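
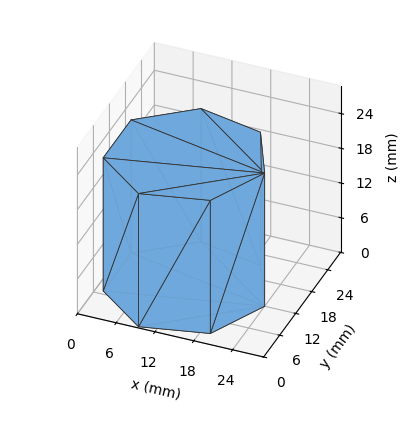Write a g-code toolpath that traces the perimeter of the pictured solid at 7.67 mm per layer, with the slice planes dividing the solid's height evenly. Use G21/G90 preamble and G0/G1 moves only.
Reading the render: the shape is a regular 7-sided prism (a cylinder approximated with 7 flat sides), circumscribed radius ≈ 12 mm, height ≈ 23 mm (dimensions read to the nearest mm from the axis ticks). For the g-code, the solid's height is divided into equal slices at the stated Δz and each level perimeter traced with G1 moves after a G0 lift.

; perimeter-only toolpath
G21 ; units = mm
G90 ; absolute positioning
G28 ; home
; layer 1
G0 Z7.67
G0 X24.00 Y12.00
G1 X19.48 Y21.38
G1 X9.33 Y23.70
G1 X1.19 Y17.21
G1 X1.19 Y6.79
G1 X9.33 Y0.30
G1 X19.48 Y2.62
G1 X24.00 Y12.00
; layer 2
G0 Z15.33
G0 X24.00 Y12.00
G1 X19.48 Y21.38
G1 X9.33 Y23.70
G1 X1.19 Y17.21
G1 X1.19 Y6.79
G1 X9.33 Y0.30
G1 X19.48 Y2.62
G1 X24.00 Y12.00
; layer 3
G0 Z23.00
G0 X24.00 Y12.00
G1 X19.48 Y21.38
G1 X9.33 Y23.70
G1 X1.19 Y17.21
G1 X1.19 Y6.79
G1 X9.33 Y0.30
G1 X19.48 Y2.62
G1 X24.00 Y12.00
M2 ; end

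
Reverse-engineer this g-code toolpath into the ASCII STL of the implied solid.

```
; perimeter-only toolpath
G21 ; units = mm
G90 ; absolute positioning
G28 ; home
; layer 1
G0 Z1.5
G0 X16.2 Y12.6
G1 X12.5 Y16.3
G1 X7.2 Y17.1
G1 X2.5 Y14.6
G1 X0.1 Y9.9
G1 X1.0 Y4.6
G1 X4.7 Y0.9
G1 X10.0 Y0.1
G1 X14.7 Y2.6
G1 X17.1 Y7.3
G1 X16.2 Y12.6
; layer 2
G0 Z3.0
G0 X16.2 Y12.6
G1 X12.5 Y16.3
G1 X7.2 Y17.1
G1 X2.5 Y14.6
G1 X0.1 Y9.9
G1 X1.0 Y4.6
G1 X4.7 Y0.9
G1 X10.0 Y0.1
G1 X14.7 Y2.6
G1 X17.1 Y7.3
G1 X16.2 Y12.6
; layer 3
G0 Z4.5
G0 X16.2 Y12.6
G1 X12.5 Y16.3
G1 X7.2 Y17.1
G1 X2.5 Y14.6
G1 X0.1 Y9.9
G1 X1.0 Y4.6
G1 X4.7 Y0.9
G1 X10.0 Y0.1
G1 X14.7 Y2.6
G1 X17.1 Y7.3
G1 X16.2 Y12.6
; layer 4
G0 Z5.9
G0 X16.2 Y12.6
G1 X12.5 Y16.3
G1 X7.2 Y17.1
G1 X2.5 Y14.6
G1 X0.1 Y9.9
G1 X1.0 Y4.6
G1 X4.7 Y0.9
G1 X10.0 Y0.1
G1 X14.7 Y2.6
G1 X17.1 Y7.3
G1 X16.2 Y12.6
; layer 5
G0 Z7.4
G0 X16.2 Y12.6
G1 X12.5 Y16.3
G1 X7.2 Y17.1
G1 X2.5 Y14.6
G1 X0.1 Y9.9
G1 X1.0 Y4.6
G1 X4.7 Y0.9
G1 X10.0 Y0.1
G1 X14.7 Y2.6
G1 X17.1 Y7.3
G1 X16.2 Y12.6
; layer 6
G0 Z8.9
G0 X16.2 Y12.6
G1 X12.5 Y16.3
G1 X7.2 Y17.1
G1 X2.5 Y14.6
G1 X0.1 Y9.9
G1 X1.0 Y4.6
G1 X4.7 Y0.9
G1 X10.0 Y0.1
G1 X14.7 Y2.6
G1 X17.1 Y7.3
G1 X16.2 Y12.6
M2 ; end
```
solid part
  facet normal 0.0000 0.0000 -1.0000
    outer loop
      vertex 7.2 17.1 0.0
      vertex 12.5 16.3 0.0
      vertex 16.2 12.6 0.0
    endloop
  endfacet
  facet normal 0.0000 0.0000 -1.0000
    outer loop
      vertex 2.5 14.6 0.0
      vertex 7.2 17.1 0.0
      vertex 16.2 12.6 0.0
    endloop
  endfacet
  facet normal 0.0000 0.0000 -1.0000
    outer loop
      vertex 0.1 9.9 0.0
      vertex 2.5 14.6 0.0
      vertex 16.2 12.6 0.0
    endloop
  endfacet
  facet normal 0.0000 0.0000 -1.0000
    outer loop
      vertex 1.0 4.6 0.0
      vertex 0.1 9.9 0.0
      vertex 16.2 12.6 0.0
    endloop
  endfacet
  facet normal 0.0000 0.0000 -1.0000
    outer loop
      vertex 4.7 0.9 0.0
      vertex 1.0 4.6 0.0
      vertex 16.2 12.6 0.0
    endloop
  endfacet
  facet normal 0.0000 0.0000 -1.0000
    outer loop
      vertex 10.0 0.1 0.0
      vertex 4.7 0.9 0.0
      vertex 16.2 12.6 0.0
    endloop
  endfacet
  facet normal 0.0000 0.0000 -1.0000
    outer loop
      vertex 14.7 2.6 0.0
      vertex 10.0 0.1 0.0
      vertex 16.2 12.6 0.0
    endloop
  endfacet
  facet normal 0.0000 0.0000 -1.0000
    outer loop
      vertex 17.1 7.3 0.0
      vertex 14.7 2.6 0.0
      vertex 16.2 12.6 0.0
    endloop
  endfacet
  facet normal 0.0000 0.0000 1.0000
    outer loop
      vertex 16.2 12.6 8.9
      vertex 12.5 16.3 8.9
      vertex 7.2 17.1 8.9
    endloop
  endfacet
  facet normal 0.0000 0.0000 1.0000
    outer loop
      vertex 16.2 12.6 8.9
      vertex 7.2 17.1 8.9
      vertex 2.5 14.6 8.9
    endloop
  endfacet
  facet normal 0.0000 0.0000 1.0000
    outer loop
      vertex 16.2 12.6 8.9
      vertex 2.5 14.6 8.9
      vertex 0.1 9.9 8.9
    endloop
  endfacet
  facet normal 0.0000 0.0000 1.0000
    outer loop
      vertex 16.2 12.6 8.9
      vertex 0.1 9.9 8.9
      vertex 1.0 4.6 8.9
    endloop
  endfacet
  facet normal 0.0000 0.0000 1.0000
    outer loop
      vertex 16.2 12.6 8.9
      vertex 1.0 4.6 8.9
      vertex 4.7 0.9 8.9
    endloop
  endfacet
  facet normal 0.0000 0.0000 1.0000
    outer loop
      vertex 16.2 12.6 8.9
      vertex 4.7 0.9 8.9
      vertex 10.0 0.1 8.9
    endloop
  endfacet
  facet normal 0.0000 0.0000 1.0000
    outer loop
      vertex 16.2 12.6 8.9
      vertex 10.0 0.1 8.9
      vertex 14.7 2.6 8.9
    endloop
  endfacet
  facet normal 0.0000 0.0000 1.0000
    outer loop
      vertex 16.2 12.6 8.9
      vertex 14.7 2.6 8.9
      vertex 17.1 7.3 8.9
    endloop
  endfacet
  facet normal 0.7071 0.7071 0.0000
    outer loop
      vertex 16.2 12.6 0.0
      vertex 12.5 16.3 0.0
      vertex 12.5 16.3 8.9
    endloop
  endfacet
  facet normal 0.7071 0.7071 0.0000
    outer loop
      vertex 16.2 12.6 0.0
      vertex 12.5 16.3 8.9
      vertex 16.2 12.6 8.9
    endloop
  endfacet
  facet normal 0.1493 0.9888 0.0000
    outer loop
      vertex 12.5 16.3 0.0
      vertex 7.2 17.1 0.0
      vertex 7.2 17.1 8.9
    endloop
  endfacet
  facet normal 0.1493 0.9888 0.0000
    outer loop
      vertex 12.5 16.3 0.0
      vertex 7.2 17.1 8.9
      vertex 12.5 16.3 8.9
    endloop
  endfacet
  facet normal -0.4696 0.8829 0.0000
    outer loop
      vertex 7.2 17.1 0.0
      vertex 2.5 14.6 0.0
      vertex 2.5 14.6 8.9
    endloop
  endfacet
  facet normal -0.4696 0.8829 0.0000
    outer loop
      vertex 7.2 17.1 0.0
      vertex 2.5 14.6 8.9
      vertex 7.2 17.1 8.9
    endloop
  endfacet
  facet normal -0.8906 0.4548 0.0000
    outer loop
      vertex 2.5 14.6 0.0
      vertex 0.1 9.9 0.0
      vertex 0.1 9.9 8.9
    endloop
  endfacet
  facet normal -0.8906 0.4548 0.0000
    outer loop
      vertex 2.5 14.6 0.0
      vertex 0.1 9.9 8.9
      vertex 2.5 14.6 8.9
    endloop
  endfacet
  facet normal -0.9859 -0.1674 0.0000
    outer loop
      vertex 0.1 9.9 0.0
      vertex 1.0 4.6 0.0
      vertex 1.0 4.6 8.9
    endloop
  endfacet
  facet normal -0.9859 -0.1674 0.0000
    outer loop
      vertex 0.1 9.9 0.0
      vertex 1.0 4.6 8.9
      vertex 0.1 9.9 8.9
    endloop
  endfacet
  facet normal -0.7071 -0.7071 0.0000
    outer loop
      vertex 1.0 4.6 0.0
      vertex 4.7 0.9 0.0
      vertex 4.7 0.9 8.9
    endloop
  endfacet
  facet normal -0.7071 -0.7071 0.0000
    outer loop
      vertex 1.0 4.6 0.0
      vertex 4.7 0.9 8.9
      vertex 1.0 4.6 8.9
    endloop
  endfacet
  facet normal -0.1493 -0.9888 0.0000
    outer loop
      vertex 4.7 0.9 0.0
      vertex 10.0 0.1 0.0
      vertex 10.0 0.1 8.9
    endloop
  endfacet
  facet normal -0.1493 -0.9888 0.0000
    outer loop
      vertex 4.7 0.9 0.0
      vertex 10.0 0.1 8.9
      vertex 4.7 0.9 8.9
    endloop
  endfacet
  facet normal 0.4696 -0.8829 0.0000
    outer loop
      vertex 10.0 0.1 0.0
      vertex 14.7 2.6 0.0
      vertex 14.7 2.6 8.9
    endloop
  endfacet
  facet normal 0.4696 -0.8829 0.0000
    outer loop
      vertex 10.0 0.1 0.0
      vertex 14.7 2.6 8.9
      vertex 10.0 0.1 8.9
    endloop
  endfacet
  facet normal 0.8906 -0.4548 0.0000
    outer loop
      vertex 14.7 2.6 0.0
      vertex 17.1 7.3 0.0
      vertex 17.1 7.3 8.9
    endloop
  endfacet
  facet normal 0.8906 -0.4548 0.0000
    outer loop
      vertex 14.7 2.6 0.0
      vertex 17.1 7.3 8.9
      vertex 14.7 2.6 8.9
    endloop
  endfacet
  facet normal 0.9859 0.1674 0.0000
    outer loop
      vertex 17.1 7.3 0.0
      vertex 16.2 12.6 0.0
      vertex 16.2 12.6 8.9
    endloop
  endfacet
  facet normal 0.9859 0.1674 0.0000
    outer loop
      vertex 17.1 7.3 0.0
      vertex 16.2 12.6 8.9
      vertex 17.1 7.3 8.9
    endloop
  endfacet
endsolid part

The G0 Z moves step by Δz≈1.5 mm. Every layer's G1 loop is the same polygon, so the solid is a straight extrusion of it from z=0 to z≈8.9. Closing with flat bottom and top caps and triangulating gives 36 facets — a regular 10-sided prism (a cylinder approximated with 10 flat sides), circumscribed radius ≈ 8.6 mm, height ≈ 8.9 mm.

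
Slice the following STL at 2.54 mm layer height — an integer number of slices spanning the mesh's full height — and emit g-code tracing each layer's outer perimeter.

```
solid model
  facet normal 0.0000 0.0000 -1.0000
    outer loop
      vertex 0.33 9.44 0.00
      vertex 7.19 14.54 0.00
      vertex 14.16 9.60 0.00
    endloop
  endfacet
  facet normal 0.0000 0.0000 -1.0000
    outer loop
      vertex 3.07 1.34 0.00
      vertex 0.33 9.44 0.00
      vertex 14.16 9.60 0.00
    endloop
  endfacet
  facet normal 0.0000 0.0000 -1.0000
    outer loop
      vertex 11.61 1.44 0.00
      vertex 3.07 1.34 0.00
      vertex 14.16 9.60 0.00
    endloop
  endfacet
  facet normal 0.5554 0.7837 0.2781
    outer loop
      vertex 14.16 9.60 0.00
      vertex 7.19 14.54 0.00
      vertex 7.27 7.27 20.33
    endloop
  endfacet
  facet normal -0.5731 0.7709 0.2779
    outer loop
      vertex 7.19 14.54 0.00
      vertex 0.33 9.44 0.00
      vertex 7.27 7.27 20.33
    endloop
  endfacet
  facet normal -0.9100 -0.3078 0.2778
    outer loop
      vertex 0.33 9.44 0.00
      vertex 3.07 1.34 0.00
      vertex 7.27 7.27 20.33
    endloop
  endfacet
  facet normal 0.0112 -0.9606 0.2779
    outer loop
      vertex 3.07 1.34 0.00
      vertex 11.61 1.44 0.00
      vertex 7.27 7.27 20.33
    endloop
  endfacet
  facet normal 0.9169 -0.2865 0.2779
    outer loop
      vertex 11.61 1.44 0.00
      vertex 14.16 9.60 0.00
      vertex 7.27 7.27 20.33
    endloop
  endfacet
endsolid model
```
; perimeter-only toolpath
G21 ; units = mm
G90 ; absolute positioning
G28 ; home
; layer 1
G0 Z2.54
G0 X13.30 Y9.31
G1 X7.20 Y13.63
G1 X1.20 Y9.17
G1 X3.59 Y2.08
G1 X11.07 Y2.17
G1 X13.30 Y9.31
; layer 2
G0 Z5.08
G0 X12.44 Y9.02
G1 X7.21 Y12.72
G1 X2.06 Y8.90
G1 X4.12 Y2.82
G1 X10.52 Y2.90
G1 X12.44 Y9.02
; layer 3
G0 Z7.62
G0 X11.58 Y8.73
G1 X7.22 Y11.81
G1 X2.93 Y8.63
G1 X4.64 Y3.56
G1 X9.98 Y3.63
G1 X11.58 Y8.73
; layer 4
G0 Z10.16
G0 X10.71 Y8.43
G1 X7.23 Y10.90
G1 X3.80 Y8.36
G1 X5.17 Y4.30
G1 X9.44 Y4.35
G1 X10.71 Y8.43
; layer 5
G0 Z12.71
G0 X9.85 Y8.14
G1 X7.24 Y10.00
G1 X4.67 Y8.08
G1 X5.69 Y5.05
G1 X8.90 Y5.08
G1 X9.85 Y8.14
; layer 6
G0 Z15.25
G0 X8.99 Y7.85
G1 X7.25 Y9.09
G1 X5.53 Y7.81
G1 X6.22 Y5.79
G1 X8.36 Y5.81
G1 X8.99 Y7.85
; layer 7
G0 Z17.79
G0 X8.13 Y7.56
G1 X7.26 Y8.18
G1 X6.40 Y7.54
G1 X6.75 Y6.53
G1 X7.81 Y6.54
G1 X8.13 Y7.56
M2 ; end

The solid is a regular 5-sided pyramid, base circumscribed radius ≈ 7.27 mm, apex at z ≈ 20.3 mm. Slicing at Δz = 2.54 mm — 8 equal slices spanning the solid's height, so layer i sits at z = i·h/8 — gives 7 non-empty perimeters. Each is a 5-segment closed polygon; G0 lifts to the layer z and rapids to the start vertex, then G1 traces the edges. The cross-section shrinks linearly with z (the slice at the apex is degenerate and omitted).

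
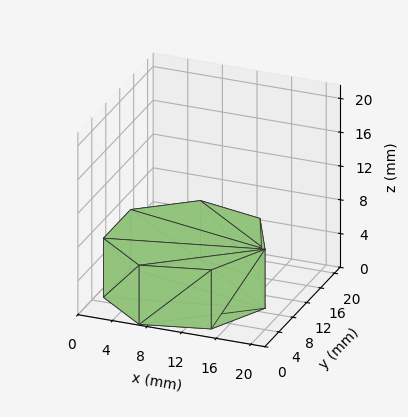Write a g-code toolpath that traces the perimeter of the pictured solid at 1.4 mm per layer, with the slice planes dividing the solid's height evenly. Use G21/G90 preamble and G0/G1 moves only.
Reading the render: the shape is a regular 7-sided prism (a cylinder approximated with 7 flat sides), circumscribed radius ≈ 9 mm, height ≈ 7 mm (dimensions read to the nearest mm from the axis ticks). For the g-code, the solid's height is divided into equal slices at the stated Δz and each level perimeter traced with G1 moves after a G0 lift.

; perimeter-only toolpath
G21 ; units = mm
G90 ; absolute positioning
G28 ; home
; layer 1
G0 Z1.4
G0 X18.0 Y9.0
G1 X14.6 Y16.0
G1 X7.0 Y17.8
G1 X0.9 Y12.9
G1 X0.9 Y5.1
G1 X7.0 Y0.2
G1 X14.6 Y2.0
G1 X18.0 Y9.0
; layer 2
G0 Z2.8
G0 X18.0 Y9.0
G1 X14.6 Y16.0
G1 X7.0 Y17.8
G1 X0.9 Y12.9
G1 X0.9 Y5.1
G1 X7.0 Y0.2
G1 X14.6 Y2.0
G1 X18.0 Y9.0
; layer 3
G0 Z4.2
G0 X18.0 Y9.0
G1 X14.6 Y16.0
G1 X7.0 Y17.8
G1 X0.9 Y12.9
G1 X0.9 Y5.1
G1 X7.0 Y0.2
G1 X14.6 Y2.0
G1 X18.0 Y9.0
; layer 4
G0 Z5.6
G0 X18.0 Y9.0
G1 X14.6 Y16.0
G1 X7.0 Y17.8
G1 X0.9 Y12.9
G1 X0.9 Y5.1
G1 X7.0 Y0.2
G1 X14.6 Y2.0
G1 X18.0 Y9.0
; layer 5
G0 Z7.0
G0 X18.0 Y9.0
G1 X14.6 Y16.0
G1 X7.0 Y17.8
G1 X0.9 Y12.9
G1 X0.9 Y5.1
G1 X7.0 Y0.2
G1 X14.6 Y2.0
G1 X18.0 Y9.0
M2 ; end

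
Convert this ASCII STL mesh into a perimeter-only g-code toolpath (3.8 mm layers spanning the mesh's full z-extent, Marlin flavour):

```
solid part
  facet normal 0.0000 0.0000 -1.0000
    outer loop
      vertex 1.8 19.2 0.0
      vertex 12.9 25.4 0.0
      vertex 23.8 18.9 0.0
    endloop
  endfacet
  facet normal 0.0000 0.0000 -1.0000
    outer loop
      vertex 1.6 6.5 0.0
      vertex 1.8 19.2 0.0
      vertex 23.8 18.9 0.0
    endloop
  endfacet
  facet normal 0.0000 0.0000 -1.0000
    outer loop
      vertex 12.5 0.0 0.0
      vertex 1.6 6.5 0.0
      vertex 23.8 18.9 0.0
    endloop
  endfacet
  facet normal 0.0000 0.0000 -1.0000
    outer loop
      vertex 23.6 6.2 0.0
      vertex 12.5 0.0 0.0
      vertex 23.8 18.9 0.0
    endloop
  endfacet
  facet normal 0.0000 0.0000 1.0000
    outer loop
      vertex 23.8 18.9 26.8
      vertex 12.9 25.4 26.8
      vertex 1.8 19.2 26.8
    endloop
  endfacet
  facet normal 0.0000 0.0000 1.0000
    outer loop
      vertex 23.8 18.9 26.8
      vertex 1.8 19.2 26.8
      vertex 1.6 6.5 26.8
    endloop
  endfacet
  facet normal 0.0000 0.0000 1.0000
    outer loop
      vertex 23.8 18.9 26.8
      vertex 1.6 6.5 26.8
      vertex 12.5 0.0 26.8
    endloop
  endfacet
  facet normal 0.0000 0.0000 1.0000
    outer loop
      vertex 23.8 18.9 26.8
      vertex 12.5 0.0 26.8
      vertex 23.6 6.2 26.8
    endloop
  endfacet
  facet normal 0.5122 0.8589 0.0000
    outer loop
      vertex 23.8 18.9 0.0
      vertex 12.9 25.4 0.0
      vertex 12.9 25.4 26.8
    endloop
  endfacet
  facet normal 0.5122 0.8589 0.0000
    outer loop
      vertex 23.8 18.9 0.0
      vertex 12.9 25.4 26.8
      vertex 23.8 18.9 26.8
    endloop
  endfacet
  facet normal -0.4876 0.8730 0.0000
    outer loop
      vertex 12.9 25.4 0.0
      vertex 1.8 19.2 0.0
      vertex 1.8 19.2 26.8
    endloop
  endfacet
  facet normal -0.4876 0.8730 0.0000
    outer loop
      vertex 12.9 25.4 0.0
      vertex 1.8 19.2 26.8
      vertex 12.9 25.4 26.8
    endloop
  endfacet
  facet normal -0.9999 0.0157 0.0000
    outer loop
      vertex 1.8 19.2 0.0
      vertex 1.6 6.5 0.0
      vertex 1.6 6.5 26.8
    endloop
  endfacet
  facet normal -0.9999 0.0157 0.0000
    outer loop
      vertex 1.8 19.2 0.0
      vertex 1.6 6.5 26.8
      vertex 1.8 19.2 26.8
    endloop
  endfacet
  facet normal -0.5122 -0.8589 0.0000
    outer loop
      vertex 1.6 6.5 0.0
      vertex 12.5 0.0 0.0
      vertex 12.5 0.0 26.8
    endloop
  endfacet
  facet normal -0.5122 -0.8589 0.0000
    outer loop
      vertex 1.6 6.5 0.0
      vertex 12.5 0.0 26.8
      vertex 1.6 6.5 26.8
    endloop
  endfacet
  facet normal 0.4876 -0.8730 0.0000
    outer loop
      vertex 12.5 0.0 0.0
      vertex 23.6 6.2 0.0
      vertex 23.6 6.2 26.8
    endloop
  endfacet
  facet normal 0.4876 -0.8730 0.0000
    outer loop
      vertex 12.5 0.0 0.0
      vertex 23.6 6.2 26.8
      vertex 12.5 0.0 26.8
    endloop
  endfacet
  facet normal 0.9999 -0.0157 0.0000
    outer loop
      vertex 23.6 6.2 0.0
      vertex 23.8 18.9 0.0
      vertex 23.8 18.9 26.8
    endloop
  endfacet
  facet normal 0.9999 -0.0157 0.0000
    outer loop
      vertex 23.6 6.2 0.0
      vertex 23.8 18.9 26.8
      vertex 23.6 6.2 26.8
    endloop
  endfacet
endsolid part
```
; perimeter-only toolpath
G21 ; units = mm
G90 ; absolute positioning
G28 ; home
; layer 1
G0 Z3.8
G0 X23.8 Y18.9
G1 X12.9 Y25.4
G1 X1.8 Y19.2
G1 X1.6 Y6.5
G1 X12.5 Y0.0
G1 X23.6 Y6.2
G1 X23.8 Y18.9
; layer 2
G0 Z7.7
G0 X23.8 Y18.9
G1 X12.9 Y25.4
G1 X1.8 Y19.2
G1 X1.6 Y6.5
G1 X12.5 Y0.0
G1 X23.6 Y6.2
G1 X23.8 Y18.9
; layer 3
G0 Z11.5
G0 X23.8 Y18.9
G1 X12.9 Y25.4
G1 X1.8 Y19.2
G1 X1.6 Y6.5
G1 X12.5 Y0.0
G1 X23.6 Y6.2
G1 X23.8 Y18.9
; layer 4
G0 Z15.3
G0 X23.8 Y18.9
G1 X12.9 Y25.4
G1 X1.8 Y19.2
G1 X1.6 Y6.5
G1 X12.5 Y0.0
G1 X23.6 Y6.2
G1 X23.8 Y18.9
; layer 5
G0 Z19.1
G0 X23.8 Y18.9
G1 X12.9 Y25.4
G1 X1.8 Y19.2
G1 X1.6 Y6.5
G1 X12.5 Y0.0
G1 X23.6 Y6.2
G1 X23.8 Y18.9
; layer 6
G0 Z23.0
G0 X23.8 Y18.9
G1 X12.9 Y25.4
G1 X1.8 Y19.2
G1 X1.6 Y6.5
G1 X12.5 Y0.0
G1 X23.6 Y6.2
G1 X23.8 Y18.9
; layer 7
G0 Z26.8
G0 X23.8 Y18.9
G1 X12.9 Y25.4
G1 X1.8 Y19.2
G1 X1.6 Y6.5
G1 X12.5 Y0.0
G1 X23.6 Y6.2
G1 X23.8 Y18.9
M2 ; end

The solid is a regular 6-sided prism (a cylinder approximated with 6 flat sides), circumscribed radius ≈ 12.7 mm, height ≈ 26.8 mm. Slicing at Δz = 3.8 mm — 7 equal slices spanning the solid's height, so layer i sits at z = i·h/7 — gives 7 non-empty perimeters. Each is a 6-segment closed polygon; G0 lifts to the layer z and rapids to the start vertex, then G1 traces the edges.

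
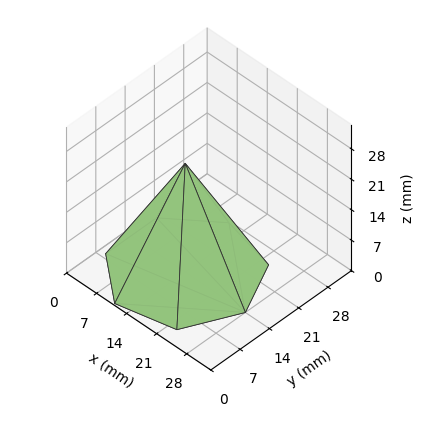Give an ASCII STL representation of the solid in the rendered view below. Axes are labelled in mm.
Reading the render: the shape is a regular 7-sided pyramid, base circumscribed radius ≈ 14 mm, apex at z ≈ 25 mm (dimensions read to the nearest mm from the axis ticks). For the STL, each face is triangulated and given an outward normal.

solid part
  facet normal 0.0000 0.0000 -1.0000
    outer loop
      vertex 10.88 27.65 0.00
      vertex 22.73 24.95 0.00
      vertex 28.00 14.00 0.00
    endloop
  endfacet
  facet normal 0.0000 0.0000 -1.0000
    outer loop
      vertex 1.39 20.07 0.00
      vertex 10.88 27.65 0.00
      vertex 28.00 14.00 0.00
    endloop
  endfacet
  facet normal 0.0000 0.0000 -1.0000
    outer loop
      vertex 1.39 7.93 0.00
      vertex 1.39 20.07 0.00
      vertex 28.00 14.00 0.00
    endloop
  endfacet
  facet normal 0.0000 0.0000 -1.0000
    outer loop
      vertex 10.88 0.35 0.00
      vertex 1.39 7.93 0.00
      vertex 28.00 14.00 0.00
    endloop
  endfacet
  facet normal 0.0000 0.0000 -1.0000
    outer loop
      vertex 22.73 3.05 0.00
      vertex 10.88 0.35 0.00
      vertex 28.00 14.00 0.00
    endloop
  endfacet
  facet normal 0.8045 0.3872 0.4505
    outer loop
      vertex 28.00 14.00 0.00
      vertex 22.73 24.95 0.00
      vertex 14.00 14.00 25.00
    endloop
  endfacet
  facet normal 0.1983 0.8705 0.4505
    outer loop
      vertex 22.73 24.95 0.00
      vertex 10.88 27.65 0.00
      vertex 14.00 14.00 25.00
    endloop
  endfacet
  facet normal -0.5572 0.6976 0.4504
    outer loop
      vertex 10.88 27.65 0.00
      vertex 1.39 20.07 0.00
      vertex 14.00 14.00 25.00
    endloop
  endfacet
  facet normal -0.8929 0.0000 0.4504
    outer loop
      vertex 1.39 20.07 0.00
      vertex 1.39 7.93 0.00
      vertex 14.00 14.00 25.00
    endloop
  endfacet
  facet normal -0.5572 -0.6976 0.4504
    outer loop
      vertex 1.39 7.93 0.00
      vertex 10.88 0.35 0.00
      vertex 14.00 14.00 25.00
    endloop
  endfacet
  facet normal 0.1983 -0.8705 0.4505
    outer loop
      vertex 10.88 0.35 0.00
      vertex 22.73 3.05 0.00
      vertex 14.00 14.00 25.00
    endloop
  endfacet
  facet normal 0.8045 -0.3872 0.4505
    outer loop
      vertex 22.73 3.05 0.00
      vertex 28.00 14.00 0.00
      vertex 14.00 14.00 25.00
    endloop
  endfacet
endsolid part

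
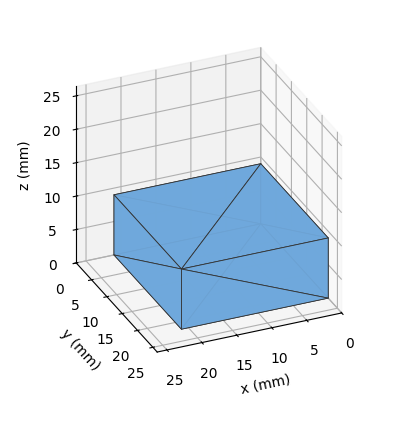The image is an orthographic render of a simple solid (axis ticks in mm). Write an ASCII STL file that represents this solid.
Reading the render: the shape is a rectangular box, roughly 21 × 22 mm footprint and 9 mm tall (dimensions read to the nearest mm from the axis ticks). For the STL, each face is triangulated and given an outward normal.

solid part
  facet normal 0.0000 0.0000 -1.0000
    outer loop
      vertex 21.0 22.0 0.0
      vertex 21.0 0.0 0.0
      vertex 0.0 0.0 0.0
    endloop
  endfacet
  facet normal 0.0000 0.0000 -1.0000
    outer loop
      vertex 0.0 22.0 0.0
      vertex 21.0 22.0 0.0
      vertex 0.0 0.0 0.0
    endloop
  endfacet
  facet normal 0.0000 0.0000 1.0000
    outer loop
      vertex 0.0 0.0 9.0
      vertex 21.0 0.0 9.0
      vertex 21.0 22.0 9.0
    endloop
  endfacet
  facet normal 0.0000 0.0000 1.0000
    outer loop
      vertex 0.0 0.0 9.0
      vertex 21.0 22.0 9.0
      vertex 0.0 22.0 9.0
    endloop
  endfacet
  facet normal 0.0000 -1.0000 0.0000
    outer loop
      vertex 0.0 0.0 0.0
      vertex 21.0 0.0 0.0
      vertex 21.0 0.0 9.0
    endloop
  endfacet
  facet normal 0.0000 -1.0000 0.0000
    outer loop
      vertex 0.0 0.0 0.0
      vertex 21.0 0.0 9.0
      vertex 0.0 0.0 9.0
    endloop
  endfacet
  facet normal 0.0000 1.0000 0.0000
    outer loop
      vertex 21.0 22.0 9.0
      vertex 21.0 22.0 0.0
      vertex 0.0 22.0 0.0
    endloop
  endfacet
  facet normal 0.0000 1.0000 0.0000
    outer loop
      vertex 0.0 22.0 9.0
      vertex 21.0 22.0 9.0
      vertex 0.0 22.0 0.0
    endloop
  endfacet
  facet normal -1.0000 0.0000 0.0000
    outer loop
      vertex 0.0 22.0 9.0
      vertex 0.0 22.0 0.0
      vertex 0.0 0.0 0.0
    endloop
  endfacet
  facet normal -1.0000 0.0000 0.0000
    outer loop
      vertex 0.0 0.0 9.0
      vertex 0.0 22.0 9.0
      vertex 0.0 0.0 0.0
    endloop
  endfacet
  facet normal 1.0000 0.0000 0.0000
    outer loop
      vertex 21.0 0.0 0.0
      vertex 21.0 22.0 0.0
      vertex 21.0 22.0 9.0
    endloop
  endfacet
  facet normal 1.0000 0.0000 0.0000
    outer loop
      vertex 21.0 0.0 0.0
      vertex 21.0 22.0 9.0
      vertex 21.0 0.0 9.0
    endloop
  endfacet
endsolid part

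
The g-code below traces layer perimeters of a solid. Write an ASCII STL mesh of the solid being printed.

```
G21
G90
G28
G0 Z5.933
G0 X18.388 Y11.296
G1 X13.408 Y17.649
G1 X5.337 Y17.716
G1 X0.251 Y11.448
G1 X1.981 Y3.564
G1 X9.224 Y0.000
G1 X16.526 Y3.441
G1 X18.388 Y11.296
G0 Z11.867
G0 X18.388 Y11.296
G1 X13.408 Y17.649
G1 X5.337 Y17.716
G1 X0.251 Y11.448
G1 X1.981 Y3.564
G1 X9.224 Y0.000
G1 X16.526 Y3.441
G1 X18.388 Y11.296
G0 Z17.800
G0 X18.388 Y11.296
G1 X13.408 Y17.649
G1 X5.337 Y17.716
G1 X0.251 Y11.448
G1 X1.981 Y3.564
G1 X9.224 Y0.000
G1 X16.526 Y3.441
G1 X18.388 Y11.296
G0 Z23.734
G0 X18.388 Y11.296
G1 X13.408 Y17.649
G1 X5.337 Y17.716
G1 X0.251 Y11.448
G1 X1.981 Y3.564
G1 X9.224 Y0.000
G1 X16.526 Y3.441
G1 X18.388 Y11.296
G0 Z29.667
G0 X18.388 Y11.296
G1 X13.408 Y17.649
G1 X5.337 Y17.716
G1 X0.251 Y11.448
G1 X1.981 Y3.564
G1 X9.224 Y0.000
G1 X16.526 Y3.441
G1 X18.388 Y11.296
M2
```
solid part
  facet normal 0.0000 0.0000 -1.0000
    outer loop
      vertex 5.337 17.716 0.000
      vertex 13.408 17.649 0.000
      vertex 18.388 11.296 0.000
    endloop
  endfacet
  facet normal 0.0000 0.0000 -1.0000
    outer loop
      vertex 0.251 11.448 0.000
      vertex 5.337 17.716 0.000
      vertex 18.388 11.296 0.000
    endloop
  endfacet
  facet normal 0.0000 0.0000 -1.0000
    outer loop
      vertex 1.981 3.564 0.000
      vertex 0.251 11.448 0.000
      vertex 18.388 11.296 0.000
    endloop
  endfacet
  facet normal 0.0000 0.0000 -1.0000
    outer loop
      vertex 9.224 0.000 0.000
      vertex 1.981 3.564 0.000
      vertex 18.388 11.296 0.000
    endloop
  endfacet
  facet normal 0.0000 0.0000 -1.0000
    outer loop
      vertex 16.526 3.441 0.000
      vertex 9.224 0.000 0.000
      vertex 18.388 11.296 0.000
    endloop
  endfacet
  facet normal 0.0000 0.0000 1.0000
    outer loop
      vertex 18.388 11.296 29.667
      vertex 13.408 17.649 29.667
      vertex 5.337 17.716 29.667
    endloop
  endfacet
  facet normal 0.0000 0.0000 1.0000
    outer loop
      vertex 18.388 11.296 29.667
      vertex 5.337 17.716 29.667
      vertex 0.251 11.448 29.667
    endloop
  endfacet
  facet normal 0.0000 0.0000 1.0000
    outer loop
      vertex 18.388 11.296 29.667
      vertex 0.251 11.448 29.667
      vertex 1.981 3.564 29.667
    endloop
  endfacet
  facet normal 0.0000 0.0000 1.0000
    outer loop
      vertex 18.388 11.296 29.667
      vertex 1.981 3.564 29.667
      vertex 9.224 0.000 29.667
    endloop
  endfacet
  facet normal 0.0000 0.0000 1.0000
    outer loop
      vertex 18.388 11.296 29.667
      vertex 9.224 0.000 29.667
      vertex 16.526 3.441 29.667
    endloop
  endfacet
  facet normal 0.7870 0.6169 0.0000
    outer loop
      vertex 18.388 11.296 0.000
      vertex 13.408 17.649 0.000
      vertex 13.408 17.649 29.667
    endloop
  endfacet
  facet normal 0.7870 0.6169 0.0000
    outer loop
      vertex 18.388 11.296 0.000
      vertex 13.408 17.649 29.667
      vertex 18.388 11.296 29.667
    endloop
  endfacet
  facet normal 0.0083 1.0000 0.0000
    outer loop
      vertex 13.408 17.649 0.000
      vertex 5.337 17.716 0.000
      vertex 5.337 17.716 29.667
    endloop
  endfacet
  facet normal 0.0083 1.0000 0.0000
    outer loop
      vertex 13.408 17.649 0.000
      vertex 5.337 17.716 29.667
      vertex 13.408 17.649 29.667
    endloop
  endfacet
  facet normal -0.7765 0.6301 0.0000
    outer loop
      vertex 5.337 17.716 0.000
      vertex 0.251 11.448 0.000
      vertex 0.251 11.448 29.667
    endloop
  endfacet
  facet normal -0.7765 0.6301 0.0000
    outer loop
      vertex 5.337 17.716 0.000
      vertex 0.251 11.448 29.667
      vertex 5.337 17.716 29.667
    endloop
  endfacet
  facet normal -0.9768 -0.2143 0.0000
    outer loop
      vertex 0.251 11.448 0.000
      vertex 1.981 3.564 0.000
      vertex 1.981 3.564 29.667
    endloop
  endfacet
  facet normal -0.9768 -0.2143 0.0000
    outer loop
      vertex 0.251 11.448 0.000
      vertex 1.981 3.564 29.667
      vertex 0.251 11.448 29.667
    endloop
  endfacet
  facet normal -0.4415 -0.8973 0.0000
    outer loop
      vertex 1.981 3.564 0.000
      vertex 9.224 0.000 0.000
      vertex 9.224 0.000 29.667
    endloop
  endfacet
  facet normal -0.4415 -0.8973 0.0000
    outer loop
      vertex 1.981 3.564 0.000
      vertex 9.224 0.000 29.667
      vertex 1.981 3.564 29.667
    endloop
  endfacet
  facet normal 0.4263 -0.9046 0.0000
    outer loop
      vertex 9.224 0.000 0.000
      vertex 16.526 3.441 0.000
      vertex 16.526 3.441 29.667
    endloop
  endfacet
  facet normal 0.4263 -0.9046 0.0000
    outer loop
      vertex 9.224 0.000 0.000
      vertex 16.526 3.441 29.667
      vertex 9.224 0.000 29.667
    endloop
  endfacet
  facet normal 0.9730 -0.2307 0.0000
    outer loop
      vertex 16.526 3.441 0.000
      vertex 18.388 11.296 0.000
      vertex 18.388 11.296 29.667
    endloop
  endfacet
  facet normal 0.9730 -0.2307 0.0000
    outer loop
      vertex 16.526 3.441 0.000
      vertex 18.388 11.296 29.667
      vertex 16.526 3.441 29.667
    endloop
  endfacet
endsolid part

The G0 Z moves step by Δz≈5.933 mm. Every layer's G1 loop is the same polygon, so the solid is a straight extrusion of it from z=0 to z≈29.7. Closing with flat bottom and top caps and triangulating gives 24 facets — a regular 7-sided prism (a cylinder approximated with 7 flat sides), circumscribed radius ≈ 9.3 mm, height ≈ 29.7 mm.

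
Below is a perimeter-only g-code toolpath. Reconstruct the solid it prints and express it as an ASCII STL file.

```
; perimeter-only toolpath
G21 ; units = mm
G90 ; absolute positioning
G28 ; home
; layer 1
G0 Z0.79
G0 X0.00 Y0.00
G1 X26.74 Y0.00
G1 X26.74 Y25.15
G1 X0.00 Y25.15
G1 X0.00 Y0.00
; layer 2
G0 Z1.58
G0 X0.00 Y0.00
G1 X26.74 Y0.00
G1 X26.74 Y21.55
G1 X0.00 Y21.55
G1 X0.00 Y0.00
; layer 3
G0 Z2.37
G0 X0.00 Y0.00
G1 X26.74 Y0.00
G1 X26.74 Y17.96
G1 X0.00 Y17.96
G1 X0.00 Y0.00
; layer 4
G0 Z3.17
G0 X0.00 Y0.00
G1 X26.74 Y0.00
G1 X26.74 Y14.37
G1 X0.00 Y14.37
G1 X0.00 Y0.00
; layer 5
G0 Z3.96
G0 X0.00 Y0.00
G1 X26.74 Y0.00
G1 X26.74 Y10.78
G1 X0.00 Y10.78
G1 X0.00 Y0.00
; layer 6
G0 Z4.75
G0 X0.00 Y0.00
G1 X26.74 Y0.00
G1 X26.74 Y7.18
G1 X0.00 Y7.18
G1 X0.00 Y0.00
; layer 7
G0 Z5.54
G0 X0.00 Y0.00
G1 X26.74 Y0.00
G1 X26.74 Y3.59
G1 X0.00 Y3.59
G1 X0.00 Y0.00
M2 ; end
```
solid part
  facet normal 0.0000 0.0000 -1.0000
    outer loop
      vertex 26.74 28.74 0.00
      vertex 26.74 0.00 0.00
      vertex 0.00 0.00 0.00
    endloop
  endfacet
  facet normal 0.0000 0.0000 -1.0000
    outer loop
      vertex 0.00 28.74 0.00
      vertex 26.74 28.74 0.00
      vertex 0.00 0.00 0.00
    endloop
  endfacet
  facet normal 0.0000 -1.0000 0.0000
    outer loop
      vertex 0.00 0.00 0.00
      vertex 26.74 0.00 0.00
      vertex 26.74 0.00 6.33
    endloop
  endfacet
  facet normal 0.0000 -1.0000 0.0000
    outer loop
      vertex 0.00 0.00 0.00
      vertex 26.74 0.00 6.33
      vertex 0.00 0.00 6.33
    endloop
  endfacet
  facet normal 0.0000 0.2151 0.9766
    outer loop
      vertex 0.00 0.00 6.33
      vertex 26.74 0.00 6.33
      vertex 26.74 28.74 0.00
    endloop
  endfacet
  facet normal 0.0000 0.2151 0.9766
    outer loop
      vertex 0.00 0.00 6.33
      vertex 26.74 28.74 0.00
      vertex 0.00 28.74 0.00
    endloop
  endfacet
  facet normal -1.0000 0.0000 0.0000
    outer loop
      vertex 0.00 0.00 6.33
      vertex 0.00 28.74 0.00
      vertex 0.00 0.00 0.00
    endloop
  endfacet
  facet normal 1.0000 0.0000 0.0000
    outer loop
      vertex 26.74 0.00 0.00
      vertex 26.74 28.74 0.00
      vertex 26.74 0.00 6.33
    endloop
  endfacet
endsolid part

The G0 Z moves step by Δz≈0.79 mm. The G1 loops shrink linearly with z, so the solid tapers from its base footprint up to z≈6.33. Closing with a flat bottom cap and the tapered top and triangulating gives 8 facets — a wedge (ramp): 26.7 × 28.7 mm base, rising to 6.33 mm along the y=0 edge and sloping linearly to z=0 at y=28.7.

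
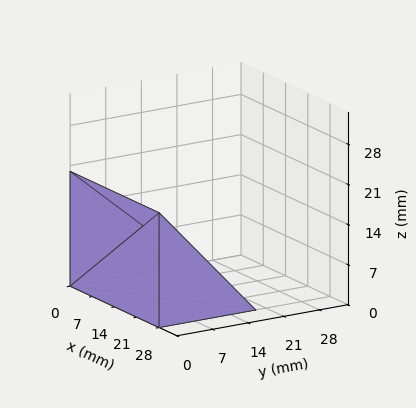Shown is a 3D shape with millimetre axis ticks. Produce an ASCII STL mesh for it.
Reading the render: the shape is a wedge (ramp): 28 × 19 mm base, rising to 20 mm along the y=0 edge and sloping linearly to z=0 at y=19 (dimensions read to the nearest mm from the axis ticks). For the STL, each face is triangulated and given an outward normal.

solid part
  facet normal 0.0000 0.0000 -1.0000
    outer loop
      vertex 28.000 19.000 0.000
      vertex 28.000 0.000 0.000
      vertex 0.000 0.000 0.000
    endloop
  endfacet
  facet normal 0.0000 0.0000 -1.0000
    outer loop
      vertex 0.000 19.000 0.000
      vertex 28.000 19.000 0.000
      vertex 0.000 0.000 0.000
    endloop
  endfacet
  facet normal 0.0000 -1.0000 0.0000
    outer loop
      vertex 0.000 0.000 0.000
      vertex 28.000 0.000 0.000
      vertex 28.000 0.000 20.000
    endloop
  endfacet
  facet normal 0.0000 -1.0000 0.0000
    outer loop
      vertex 0.000 0.000 0.000
      vertex 28.000 0.000 20.000
      vertex 0.000 0.000 20.000
    endloop
  endfacet
  facet normal 0.0000 0.7250 0.6887
    outer loop
      vertex 0.000 0.000 20.000
      vertex 28.000 0.000 20.000
      vertex 28.000 19.000 0.000
    endloop
  endfacet
  facet normal 0.0000 0.7250 0.6887
    outer loop
      vertex 0.000 0.000 20.000
      vertex 28.000 19.000 0.000
      vertex 0.000 19.000 0.000
    endloop
  endfacet
  facet normal -1.0000 0.0000 0.0000
    outer loop
      vertex 0.000 0.000 20.000
      vertex 0.000 19.000 0.000
      vertex 0.000 0.000 0.000
    endloop
  endfacet
  facet normal 1.0000 0.0000 0.0000
    outer loop
      vertex 28.000 0.000 0.000
      vertex 28.000 19.000 0.000
      vertex 28.000 0.000 20.000
    endloop
  endfacet
endsolid part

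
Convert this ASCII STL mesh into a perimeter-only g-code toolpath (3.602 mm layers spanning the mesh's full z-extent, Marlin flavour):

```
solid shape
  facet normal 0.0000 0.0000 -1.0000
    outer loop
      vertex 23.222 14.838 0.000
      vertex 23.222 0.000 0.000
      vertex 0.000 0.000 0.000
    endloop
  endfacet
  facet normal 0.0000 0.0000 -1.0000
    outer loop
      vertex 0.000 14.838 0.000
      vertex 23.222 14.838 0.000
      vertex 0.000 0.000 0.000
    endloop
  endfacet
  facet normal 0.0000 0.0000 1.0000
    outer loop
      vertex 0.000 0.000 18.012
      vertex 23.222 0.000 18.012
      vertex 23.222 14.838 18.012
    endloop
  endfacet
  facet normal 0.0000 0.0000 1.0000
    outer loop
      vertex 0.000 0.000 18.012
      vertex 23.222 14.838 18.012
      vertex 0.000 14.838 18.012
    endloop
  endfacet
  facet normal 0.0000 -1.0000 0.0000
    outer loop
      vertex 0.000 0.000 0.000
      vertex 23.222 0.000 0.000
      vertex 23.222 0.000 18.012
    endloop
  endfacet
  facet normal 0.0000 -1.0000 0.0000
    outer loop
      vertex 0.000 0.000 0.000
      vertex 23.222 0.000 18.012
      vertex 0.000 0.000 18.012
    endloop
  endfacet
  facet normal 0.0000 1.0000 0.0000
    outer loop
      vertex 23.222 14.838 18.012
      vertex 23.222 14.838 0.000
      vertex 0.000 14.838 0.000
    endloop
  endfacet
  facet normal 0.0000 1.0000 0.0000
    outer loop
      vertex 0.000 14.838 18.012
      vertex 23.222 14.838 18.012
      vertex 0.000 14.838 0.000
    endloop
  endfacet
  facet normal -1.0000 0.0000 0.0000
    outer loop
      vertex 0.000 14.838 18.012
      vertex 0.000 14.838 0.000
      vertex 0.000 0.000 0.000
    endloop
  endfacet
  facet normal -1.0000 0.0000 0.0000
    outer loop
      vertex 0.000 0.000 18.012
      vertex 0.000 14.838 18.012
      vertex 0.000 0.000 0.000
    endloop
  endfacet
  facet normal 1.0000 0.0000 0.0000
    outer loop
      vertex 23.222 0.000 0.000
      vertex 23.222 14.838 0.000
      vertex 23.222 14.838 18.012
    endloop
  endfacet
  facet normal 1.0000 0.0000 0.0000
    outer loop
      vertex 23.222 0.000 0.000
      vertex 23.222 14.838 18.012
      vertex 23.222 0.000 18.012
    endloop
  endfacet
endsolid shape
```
; perimeter-only toolpath
G21 ; units = mm
G90 ; absolute positioning
G28 ; home
; layer 1
G0 Z3.602
G0 X0.000 Y0.000
G1 X23.222 Y0.000
G1 X23.222 Y14.838
G1 X0.000 Y14.838
G1 X0.000 Y0.000
; layer 2
G0 Z7.205
G0 X0.000 Y0.000
G1 X23.222 Y0.000
G1 X23.222 Y14.838
G1 X0.000 Y14.838
G1 X0.000 Y0.000
; layer 3
G0 Z10.807
G0 X0.000 Y0.000
G1 X23.222 Y0.000
G1 X23.222 Y14.838
G1 X0.000 Y14.838
G1 X0.000 Y0.000
; layer 4
G0 Z14.410
G0 X0.000 Y0.000
G1 X23.222 Y0.000
G1 X23.222 Y14.838
G1 X0.000 Y14.838
G1 X0.000 Y0.000
; layer 5
G0 Z18.012
G0 X0.000 Y0.000
G1 X23.222 Y0.000
G1 X23.222 Y14.838
G1 X0.000 Y14.838
G1 X0.000 Y0.000
M2 ; end

The solid is a rectangular box, roughly 23.2 × 14.8 mm footprint and 18 mm tall. Slicing at Δz = 3.602 mm — 5 equal slices spanning the solid's height, so layer i sits at z = i·h/5 — gives 5 non-empty perimeters. Each is a 4-segment closed polygon; G0 lifts to the layer z and rapids to the start vertex, then G1 traces the edges.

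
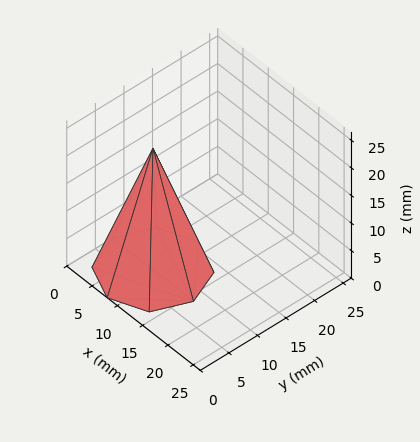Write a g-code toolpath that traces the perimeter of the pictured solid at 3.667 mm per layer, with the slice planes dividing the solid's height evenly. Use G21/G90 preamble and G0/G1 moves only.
Reading the render: the shape is a regular 8-sided pyramid, base circumscribed radius ≈ 8 mm, apex at z ≈ 22 mm (dimensions read to the nearest mm from the axis ticks). For the g-code, the solid's height is divided into equal slices at the stated Δz and each level perimeter traced with G1 moves after a G0 lift.

; perimeter-only toolpath
G21 ; units = mm
G90 ; absolute positioning
G28 ; home
; layer 1
G0 Z3.667
G0 X14.667 Y8.000
G1 X12.714 Y12.714
G1 X8.000 Y14.667
G1 X3.286 Y12.714
G1 X1.333 Y8.000
G1 X3.286 Y3.286
G1 X8.000 Y1.333
G1 X12.714 Y3.286
G1 X14.667 Y8.000
; layer 2
G0 Z7.333
G0 X13.333 Y8.000
G1 X11.771 Y11.771
G1 X8.000 Y13.333
G1 X4.229 Y11.771
G1 X2.667 Y8.000
G1 X4.229 Y4.229
G1 X8.000 Y2.667
G1 X11.771 Y4.229
G1 X13.333 Y8.000
; layer 3
G0 Z11.000
G0 X12.000 Y8.000
G1 X10.829 Y10.829
G1 X8.000 Y12.000
G1 X5.171 Y10.829
G1 X4.000 Y8.000
G1 X5.171 Y5.171
G1 X8.000 Y4.000
G1 X10.829 Y5.171
G1 X12.000 Y8.000
; layer 4
G0 Z14.667
G0 X10.667 Y8.000
G1 X9.886 Y9.886
G1 X8.000 Y10.667
G1 X6.114 Y9.886
G1 X5.333 Y8.000
G1 X6.114 Y6.114
G1 X8.000 Y5.333
G1 X9.886 Y6.114
G1 X10.667 Y8.000
; layer 5
G0 Z18.333
G0 X9.333 Y8.000
G1 X8.943 Y8.943
G1 X8.000 Y9.333
G1 X7.057 Y8.943
G1 X6.667 Y8.000
G1 X7.057 Y7.057
G1 X8.000 Y6.667
G1 X8.943 Y7.057
G1 X9.333 Y8.000
M2 ; end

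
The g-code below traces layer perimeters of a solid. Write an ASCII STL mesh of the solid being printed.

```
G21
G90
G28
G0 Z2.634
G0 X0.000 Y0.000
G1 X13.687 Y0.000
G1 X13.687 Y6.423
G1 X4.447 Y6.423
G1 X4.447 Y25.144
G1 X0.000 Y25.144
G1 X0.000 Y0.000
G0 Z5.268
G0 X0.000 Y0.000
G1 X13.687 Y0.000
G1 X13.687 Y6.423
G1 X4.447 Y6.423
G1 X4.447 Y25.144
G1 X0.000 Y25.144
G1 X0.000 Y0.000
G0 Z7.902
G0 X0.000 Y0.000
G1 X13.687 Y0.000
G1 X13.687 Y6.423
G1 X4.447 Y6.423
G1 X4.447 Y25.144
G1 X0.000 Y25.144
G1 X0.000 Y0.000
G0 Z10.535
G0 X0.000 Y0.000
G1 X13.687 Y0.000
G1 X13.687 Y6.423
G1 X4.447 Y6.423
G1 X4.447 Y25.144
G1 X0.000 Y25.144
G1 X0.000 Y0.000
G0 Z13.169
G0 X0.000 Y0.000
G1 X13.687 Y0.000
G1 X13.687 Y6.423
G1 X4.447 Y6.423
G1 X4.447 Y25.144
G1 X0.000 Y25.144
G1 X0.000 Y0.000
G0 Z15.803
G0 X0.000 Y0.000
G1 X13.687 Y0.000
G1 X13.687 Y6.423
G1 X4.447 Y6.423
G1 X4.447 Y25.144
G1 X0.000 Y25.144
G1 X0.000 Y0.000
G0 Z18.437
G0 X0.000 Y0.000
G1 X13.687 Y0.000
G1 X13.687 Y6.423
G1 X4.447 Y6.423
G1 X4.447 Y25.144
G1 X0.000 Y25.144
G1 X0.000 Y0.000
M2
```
solid part
  facet normal 0.0000 0.0000 -1.0000
    outer loop
      vertex 13.687 6.423 0.000
      vertex 13.687 0.000 0.000
      vertex 0.000 0.000 0.000
    endloop
  endfacet
  facet normal 0.0000 0.0000 -1.0000
    outer loop
      vertex 4.447 6.423 0.000
      vertex 13.687 6.423 0.000
      vertex 0.000 0.000 0.000
    endloop
  endfacet
  facet normal 0.0000 0.0000 -1.0000
    outer loop
      vertex 4.447 25.144 0.000
      vertex 4.447 6.423 0.000
      vertex 0.000 0.000 0.000
    endloop
  endfacet
  facet normal 0.0000 0.0000 -1.0000
    outer loop
      vertex 0.000 25.144 0.000
      vertex 4.447 25.144 0.000
      vertex 0.000 0.000 0.000
    endloop
  endfacet
  facet normal 0.0000 0.0000 1.0000
    outer loop
      vertex 0.000 0.000 18.437
      vertex 13.687 0.000 18.437
      vertex 13.687 6.423 18.437
    endloop
  endfacet
  facet normal 0.0000 0.0000 1.0000
    outer loop
      vertex 0.000 0.000 18.437
      vertex 13.687 6.423 18.437
      vertex 4.447 6.423 18.437
    endloop
  endfacet
  facet normal 0.0000 0.0000 1.0000
    outer loop
      vertex 0.000 0.000 18.437
      vertex 4.447 6.423 18.437
      vertex 4.447 25.144 18.437
    endloop
  endfacet
  facet normal 0.0000 0.0000 1.0000
    outer loop
      vertex 0.000 0.000 18.437
      vertex 4.447 25.144 18.437
      vertex 0.000 25.144 18.437
    endloop
  endfacet
  facet normal 0.0000 -1.0000 0.0000
    outer loop
      vertex 0.000 0.000 0.000
      vertex 13.687 0.000 0.000
      vertex 13.687 0.000 18.437
    endloop
  endfacet
  facet normal 0.0000 -1.0000 0.0000
    outer loop
      vertex 0.000 0.000 0.000
      vertex 13.687 0.000 18.437
      vertex 0.000 0.000 18.437
    endloop
  endfacet
  facet normal 1.0000 0.0000 0.0000
    outer loop
      vertex 13.687 0.000 0.000
      vertex 13.687 6.423 0.000
      vertex 13.687 6.423 18.437
    endloop
  endfacet
  facet normal 1.0000 0.0000 0.0000
    outer loop
      vertex 13.687 0.000 0.000
      vertex 13.687 6.423 18.437
      vertex 13.687 0.000 18.437
    endloop
  endfacet
  facet normal 0.0000 1.0000 0.0000
    outer loop
      vertex 13.687 6.423 0.000
      vertex 4.447 6.423 0.000
      vertex 4.447 6.423 18.437
    endloop
  endfacet
  facet normal 0.0000 1.0000 0.0000
    outer loop
      vertex 13.687 6.423 0.000
      vertex 4.447 6.423 18.437
      vertex 13.687 6.423 18.437
    endloop
  endfacet
  facet normal 1.0000 0.0000 0.0000
    outer loop
      vertex 4.447 6.423 0.000
      vertex 4.447 25.144 0.000
      vertex 4.447 25.144 18.437
    endloop
  endfacet
  facet normal 1.0000 0.0000 0.0000
    outer loop
      vertex 4.447 6.423 0.000
      vertex 4.447 25.144 18.437
      vertex 4.447 6.423 18.437
    endloop
  endfacet
  facet normal 0.0000 1.0000 0.0000
    outer loop
      vertex 4.447 25.144 0.000
      vertex 0.000 25.144 0.000
      vertex 0.000 25.144 18.437
    endloop
  endfacet
  facet normal 0.0000 1.0000 0.0000
    outer loop
      vertex 4.447 25.144 0.000
      vertex 0.000 25.144 18.437
      vertex 4.447 25.144 18.437
    endloop
  endfacet
  facet normal -1.0000 0.0000 0.0000
    outer loop
      vertex 0.000 25.144 0.000
      vertex 0.000 0.000 0.000
      vertex 0.000 0.000 18.437
    endloop
  endfacet
  facet normal -1.0000 0.0000 0.0000
    outer loop
      vertex 0.000 25.144 0.000
      vertex 0.000 0.000 18.437
      vertex 0.000 25.144 18.437
    endloop
  endfacet
endsolid part

The G0 Z moves step by Δz≈2.634 mm. Every layer's G1 loop is the same polygon, so the solid is a straight extrusion of it from z=0 to z≈18.4. Closing with flat bottom and top caps and triangulating gives 20 facets — an L-shaped prism: outer 13.7 × 25.1 mm, arm thicknesses ≈ 6.42 mm (horizontal) and 4.45 mm (vertical), extruded 18.4 mm in z.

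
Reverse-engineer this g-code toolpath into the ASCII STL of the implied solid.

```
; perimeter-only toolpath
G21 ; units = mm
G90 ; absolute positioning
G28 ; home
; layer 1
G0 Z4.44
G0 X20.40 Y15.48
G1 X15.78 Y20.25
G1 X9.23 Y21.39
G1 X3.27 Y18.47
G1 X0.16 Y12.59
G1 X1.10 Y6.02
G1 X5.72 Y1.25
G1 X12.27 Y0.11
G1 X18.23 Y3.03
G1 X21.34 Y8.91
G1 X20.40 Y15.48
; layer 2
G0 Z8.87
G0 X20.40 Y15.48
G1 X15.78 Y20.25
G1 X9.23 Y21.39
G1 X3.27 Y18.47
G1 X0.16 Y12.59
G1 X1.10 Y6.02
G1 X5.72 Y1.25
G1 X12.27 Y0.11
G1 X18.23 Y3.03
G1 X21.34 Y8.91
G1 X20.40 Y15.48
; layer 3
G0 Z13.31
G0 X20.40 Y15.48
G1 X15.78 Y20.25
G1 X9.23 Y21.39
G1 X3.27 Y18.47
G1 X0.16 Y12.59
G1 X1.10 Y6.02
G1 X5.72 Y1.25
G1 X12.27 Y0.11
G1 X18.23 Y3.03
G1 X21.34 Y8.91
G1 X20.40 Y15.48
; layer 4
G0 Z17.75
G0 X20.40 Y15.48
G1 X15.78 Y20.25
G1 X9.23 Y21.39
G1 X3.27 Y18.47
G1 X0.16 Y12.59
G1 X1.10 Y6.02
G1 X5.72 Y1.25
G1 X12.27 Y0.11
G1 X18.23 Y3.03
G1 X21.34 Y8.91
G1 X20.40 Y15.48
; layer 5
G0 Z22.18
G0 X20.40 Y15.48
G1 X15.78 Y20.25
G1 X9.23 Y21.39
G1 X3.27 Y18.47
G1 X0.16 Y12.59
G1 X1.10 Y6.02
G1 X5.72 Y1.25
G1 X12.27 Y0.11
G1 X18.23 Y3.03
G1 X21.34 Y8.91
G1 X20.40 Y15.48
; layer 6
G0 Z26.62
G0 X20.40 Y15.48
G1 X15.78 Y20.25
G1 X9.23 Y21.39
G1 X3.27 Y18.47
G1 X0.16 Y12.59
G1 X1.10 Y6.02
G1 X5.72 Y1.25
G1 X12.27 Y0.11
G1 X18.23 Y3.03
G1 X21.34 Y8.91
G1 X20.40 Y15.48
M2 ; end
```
solid part
  facet normal 0.0000 0.0000 -1.0000
    outer loop
      vertex 9.23 21.39 0.00
      vertex 15.78 20.25 0.00
      vertex 20.40 15.48 0.00
    endloop
  endfacet
  facet normal 0.0000 0.0000 -1.0000
    outer loop
      vertex 3.27 18.47 0.00
      vertex 9.23 21.39 0.00
      vertex 20.40 15.48 0.00
    endloop
  endfacet
  facet normal 0.0000 0.0000 -1.0000
    outer loop
      vertex 0.16 12.59 0.00
      vertex 3.27 18.47 0.00
      vertex 20.40 15.48 0.00
    endloop
  endfacet
  facet normal 0.0000 0.0000 -1.0000
    outer loop
      vertex 1.10 6.02 0.00
      vertex 0.16 12.59 0.00
      vertex 20.40 15.48 0.00
    endloop
  endfacet
  facet normal 0.0000 0.0000 -1.0000
    outer loop
      vertex 5.72 1.25 0.00
      vertex 1.10 6.02 0.00
      vertex 20.40 15.48 0.00
    endloop
  endfacet
  facet normal 0.0000 0.0000 -1.0000
    outer loop
      vertex 12.27 0.11 0.00
      vertex 5.72 1.25 0.00
      vertex 20.40 15.48 0.00
    endloop
  endfacet
  facet normal 0.0000 0.0000 -1.0000
    outer loop
      vertex 18.23 3.03 0.00
      vertex 12.27 0.11 0.00
      vertex 20.40 15.48 0.00
    endloop
  endfacet
  facet normal 0.0000 0.0000 -1.0000
    outer loop
      vertex 21.34 8.91 0.00
      vertex 18.23 3.03 0.00
      vertex 20.40 15.48 0.00
    endloop
  endfacet
  facet normal 0.0000 0.0000 1.0000
    outer loop
      vertex 20.40 15.48 26.62
      vertex 15.78 20.25 26.62
      vertex 9.23 21.39 26.62
    endloop
  endfacet
  facet normal 0.0000 0.0000 1.0000
    outer loop
      vertex 20.40 15.48 26.62
      vertex 9.23 21.39 26.62
      vertex 3.27 18.47 26.62
    endloop
  endfacet
  facet normal 0.0000 0.0000 1.0000
    outer loop
      vertex 20.40 15.48 26.62
      vertex 3.27 18.47 26.62
      vertex 0.16 12.59 26.62
    endloop
  endfacet
  facet normal 0.0000 0.0000 1.0000
    outer loop
      vertex 20.40 15.48 26.62
      vertex 0.16 12.59 26.62
      vertex 1.10 6.02 26.62
    endloop
  endfacet
  facet normal 0.0000 0.0000 1.0000
    outer loop
      vertex 20.40 15.48 26.62
      vertex 1.10 6.02 26.62
      vertex 5.72 1.25 26.62
    endloop
  endfacet
  facet normal 0.0000 0.0000 1.0000
    outer loop
      vertex 20.40 15.48 26.62
      vertex 5.72 1.25 26.62
      vertex 12.27 0.11 26.62
    endloop
  endfacet
  facet normal 0.0000 0.0000 1.0000
    outer loop
      vertex 20.40 15.48 26.62
      vertex 12.27 0.11 26.62
      vertex 18.23 3.03 26.62
    endloop
  endfacet
  facet normal 0.0000 0.0000 1.0000
    outer loop
      vertex 20.40 15.48 26.62
      vertex 18.23 3.03 26.62
      vertex 21.34 8.91 26.62
    endloop
  endfacet
  facet normal 0.7183 0.6957 0.0000
    outer loop
      vertex 20.40 15.48 0.00
      vertex 15.78 20.25 0.00
      vertex 15.78 20.25 26.62
    endloop
  endfacet
  facet normal 0.7183 0.6957 0.0000
    outer loop
      vertex 20.40 15.48 0.00
      vertex 15.78 20.25 26.62
      vertex 20.40 15.48 26.62
    endloop
  endfacet
  facet normal 0.1715 0.9852 0.0000
    outer loop
      vertex 15.78 20.25 0.00
      vertex 9.23 21.39 0.00
      vertex 9.23 21.39 26.62
    endloop
  endfacet
  facet normal 0.1715 0.9852 0.0000
    outer loop
      vertex 15.78 20.25 0.00
      vertex 9.23 21.39 26.62
      vertex 15.78 20.25 26.62
    endloop
  endfacet
  facet normal -0.4400 0.8980 0.0000
    outer loop
      vertex 9.23 21.39 0.00
      vertex 3.27 18.47 0.00
      vertex 3.27 18.47 26.62
    endloop
  endfacet
  facet normal -0.4400 0.8980 0.0000
    outer loop
      vertex 9.23 21.39 0.00
      vertex 3.27 18.47 26.62
      vertex 9.23 21.39 26.62
    endloop
  endfacet
  facet normal -0.8840 0.4675 0.0000
    outer loop
      vertex 3.27 18.47 0.00
      vertex 0.16 12.59 0.00
      vertex 0.16 12.59 26.62
    endloop
  endfacet
  facet normal -0.8840 0.4675 0.0000
    outer loop
      vertex 3.27 18.47 0.00
      vertex 0.16 12.59 26.62
      vertex 3.27 18.47 26.62
    endloop
  endfacet
  facet normal -0.9899 -0.1416 0.0000
    outer loop
      vertex 0.16 12.59 0.00
      vertex 1.10 6.02 0.00
      vertex 1.10 6.02 26.62
    endloop
  endfacet
  facet normal -0.9899 -0.1416 0.0000
    outer loop
      vertex 0.16 12.59 0.00
      vertex 1.10 6.02 26.62
      vertex 0.16 12.59 26.62
    endloop
  endfacet
  facet normal -0.7183 -0.6957 0.0000
    outer loop
      vertex 1.10 6.02 0.00
      vertex 5.72 1.25 0.00
      vertex 5.72 1.25 26.62
    endloop
  endfacet
  facet normal -0.7183 -0.6957 0.0000
    outer loop
      vertex 1.10 6.02 0.00
      vertex 5.72 1.25 26.62
      vertex 1.10 6.02 26.62
    endloop
  endfacet
  facet normal -0.1715 -0.9852 0.0000
    outer loop
      vertex 5.72 1.25 0.00
      vertex 12.27 0.11 0.00
      vertex 12.27 0.11 26.62
    endloop
  endfacet
  facet normal -0.1715 -0.9852 0.0000
    outer loop
      vertex 5.72 1.25 0.00
      vertex 12.27 0.11 26.62
      vertex 5.72 1.25 26.62
    endloop
  endfacet
  facet normal 0.4400 -0.8980 0.0000
    outer loop
      vertex 12.27 0.11 0.00
      vertex 18.23 3.03 0.00
      vertex 18.23 3.03 26.62
    endloop
  endfacet
  facet normal 0.4400 -0.8980 0.0000
    outer loop
      vertex 12.27 0.11 0.00
      vertex 18.23 3.03 26.62
      vertex 12.27 0.11 26.62
    endloop
  endfacet
  facet normal 0.8840 -0.4675 0.0000
    outer loop
      vertex 18.23 3.03 0.00
      vertex 21.34 8.91 0.00
      vertex 21.34 8.91 26.62
    endloop
  endfacet
  facet normal 0.8840 -0.4675 0.0000
    outer loop
      vertex 18.23 3.03 0.00
      vertex 21.34 8.91 26.62
      vertex 18.23 3.03 26.62
    endloop
  endfacet
  facet normal 0.9899 0.1416 0.0000
    outer loop
      vertex 21.34 8.91 0.00
      vertex 20.40 15.48 0.00
      vertex 20.40 15.48 26.62
    endloop
  endfacet
  facet normal 0.9899 0.1416 0.0000
    outer loop
      vertex 21.34 8.91 0.00
      vertex 20.40 15.48 26.62
      vertex 21.34 8.91 26.62
    endloop
  endfacet
endsolid part

The G0 Z moves step by Δz≈4.44 mm. Every layer's G1 loop is the same polygon, so the solid is a straight extrusion of it from z=0 to z≈26.6. Closing with flat bottom and top caps and triangulating gives 36 facets — a regular 10-sided prism (a cylinder approximated with 10 flat sides), circumscribed radius ≈ 10.8 mm, height ≈ 26.6 mm.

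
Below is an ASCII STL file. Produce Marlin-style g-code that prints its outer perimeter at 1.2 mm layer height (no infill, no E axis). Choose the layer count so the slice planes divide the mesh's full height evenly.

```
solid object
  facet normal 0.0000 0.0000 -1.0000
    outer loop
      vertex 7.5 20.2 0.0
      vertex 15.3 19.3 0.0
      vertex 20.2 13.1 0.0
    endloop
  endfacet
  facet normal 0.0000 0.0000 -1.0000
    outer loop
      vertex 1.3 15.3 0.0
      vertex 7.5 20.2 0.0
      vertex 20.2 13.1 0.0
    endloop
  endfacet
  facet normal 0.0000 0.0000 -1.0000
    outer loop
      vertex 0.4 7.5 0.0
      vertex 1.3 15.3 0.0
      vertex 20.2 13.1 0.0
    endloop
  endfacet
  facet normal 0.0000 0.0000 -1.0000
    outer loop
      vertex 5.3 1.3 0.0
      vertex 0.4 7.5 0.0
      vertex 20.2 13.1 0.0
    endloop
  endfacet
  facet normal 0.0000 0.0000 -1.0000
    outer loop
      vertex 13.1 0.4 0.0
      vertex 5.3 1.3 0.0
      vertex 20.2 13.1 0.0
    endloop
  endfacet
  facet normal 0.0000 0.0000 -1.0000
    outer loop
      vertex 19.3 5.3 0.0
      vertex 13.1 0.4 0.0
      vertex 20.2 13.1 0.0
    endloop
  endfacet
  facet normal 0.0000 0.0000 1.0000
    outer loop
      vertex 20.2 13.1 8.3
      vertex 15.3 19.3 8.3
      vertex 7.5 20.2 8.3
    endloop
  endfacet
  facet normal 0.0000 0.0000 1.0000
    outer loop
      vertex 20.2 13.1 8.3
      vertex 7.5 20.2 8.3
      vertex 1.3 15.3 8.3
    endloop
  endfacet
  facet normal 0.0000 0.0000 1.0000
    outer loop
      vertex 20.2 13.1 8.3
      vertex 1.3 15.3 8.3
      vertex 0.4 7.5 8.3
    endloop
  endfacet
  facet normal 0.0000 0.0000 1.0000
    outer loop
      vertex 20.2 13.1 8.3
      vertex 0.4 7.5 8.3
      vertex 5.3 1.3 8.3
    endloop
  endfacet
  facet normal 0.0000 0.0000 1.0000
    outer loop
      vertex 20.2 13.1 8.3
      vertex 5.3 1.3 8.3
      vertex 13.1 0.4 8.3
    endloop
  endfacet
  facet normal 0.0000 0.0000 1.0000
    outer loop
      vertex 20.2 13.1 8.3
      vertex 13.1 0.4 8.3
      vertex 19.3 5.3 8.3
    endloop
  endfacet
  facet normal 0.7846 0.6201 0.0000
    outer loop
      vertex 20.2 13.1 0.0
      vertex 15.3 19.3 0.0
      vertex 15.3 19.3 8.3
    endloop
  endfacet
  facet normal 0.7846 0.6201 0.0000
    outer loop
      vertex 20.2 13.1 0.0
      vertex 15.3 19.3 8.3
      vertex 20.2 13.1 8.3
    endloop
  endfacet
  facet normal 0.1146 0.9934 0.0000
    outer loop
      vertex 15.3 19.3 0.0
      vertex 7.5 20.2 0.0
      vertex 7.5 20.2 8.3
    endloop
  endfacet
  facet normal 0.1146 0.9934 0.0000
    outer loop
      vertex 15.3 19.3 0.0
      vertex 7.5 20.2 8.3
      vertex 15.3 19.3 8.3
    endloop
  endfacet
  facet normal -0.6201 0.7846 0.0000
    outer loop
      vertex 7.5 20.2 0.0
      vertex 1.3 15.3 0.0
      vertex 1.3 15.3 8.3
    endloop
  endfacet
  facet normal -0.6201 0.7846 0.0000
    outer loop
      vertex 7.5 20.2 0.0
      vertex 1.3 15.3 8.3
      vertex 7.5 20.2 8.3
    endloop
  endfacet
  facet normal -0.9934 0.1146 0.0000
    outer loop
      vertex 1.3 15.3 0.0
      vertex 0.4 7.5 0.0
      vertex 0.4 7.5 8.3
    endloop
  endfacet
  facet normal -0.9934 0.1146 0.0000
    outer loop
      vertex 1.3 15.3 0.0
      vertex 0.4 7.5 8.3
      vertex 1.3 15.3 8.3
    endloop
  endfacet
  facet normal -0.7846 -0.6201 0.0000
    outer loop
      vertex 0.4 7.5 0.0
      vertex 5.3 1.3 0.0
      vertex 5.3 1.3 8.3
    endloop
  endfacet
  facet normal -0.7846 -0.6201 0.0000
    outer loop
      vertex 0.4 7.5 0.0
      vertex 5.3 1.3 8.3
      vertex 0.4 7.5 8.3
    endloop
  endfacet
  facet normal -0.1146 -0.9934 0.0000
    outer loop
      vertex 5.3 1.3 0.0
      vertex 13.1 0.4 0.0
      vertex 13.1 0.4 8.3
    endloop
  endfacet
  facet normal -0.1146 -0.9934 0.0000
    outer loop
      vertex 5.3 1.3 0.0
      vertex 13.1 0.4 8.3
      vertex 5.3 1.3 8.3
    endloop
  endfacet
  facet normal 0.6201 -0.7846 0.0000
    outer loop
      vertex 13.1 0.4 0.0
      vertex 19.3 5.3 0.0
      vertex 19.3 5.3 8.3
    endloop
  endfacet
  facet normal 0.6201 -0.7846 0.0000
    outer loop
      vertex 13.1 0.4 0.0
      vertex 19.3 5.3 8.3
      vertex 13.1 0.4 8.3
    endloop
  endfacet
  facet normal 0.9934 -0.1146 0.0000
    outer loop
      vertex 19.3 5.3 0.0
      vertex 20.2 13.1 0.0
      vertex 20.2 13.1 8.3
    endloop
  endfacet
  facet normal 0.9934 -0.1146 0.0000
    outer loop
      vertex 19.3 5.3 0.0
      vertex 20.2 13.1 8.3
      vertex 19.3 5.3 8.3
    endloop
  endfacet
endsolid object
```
; perimeter-only toolpath
G21 ; units = mm
G90 ; absolute positioning
G28 ; home
; layer 1
G0 Z1.2
G0 X20.2 Y13.1
G1 X15.3 Y19.3
G1 X7.5 Y20.2
G1 X1.3 Y15.3
G1 X0.4 Y7.5
G1 X5.3 Y1.3
G1 X13.1 Y0.4
G1 X19.3 Y5.3
G1 X20.2 Y13.1
; layer 2
G0 Z2.4
G0 X20.2 Y13.1
G1 X15.3 Y19.3
G1 X7.5 Y20.2
G1 X1.3 Y15.3
G1 X0.4 Y7.5
G1 X5.3 Y1.3
G1 X13.1 Y0.4
G1 X19.3 Y5.3
G1 X20.2 Y13.1
; layer 3
G0 Z3.6
G0 X20.2 Y13.1
G1 X15.3 Y19.3
G1 X7.5 Y20.2
G1 X1.3 Y15.3
G1 X0.4 Y7.5
G1 X5.3 Y1.3
G1 X13.1 Y0.4
G1 X19.3 Y5.3
G1 X20.2 Y13.1
; layer 4
G0 Z4.7
G0 X20.2 Y13.1
G1 X15.3 Y19.3
G1 X7.5 Y20.2
G1 X1.3 Y15.3
G1 X0.4 Y7.5
G1 X5.3 Y1.3
G1 X13.1 Y0.4
G1 X19.3 Y5.3
G1 X20.2 Y13.1
; layer 5
G0 Z5.9
G0 X20.2 Y13.1
G1 X15.3 Y19.3
G1 X7.5 Y20.2
G1 X1.3 Y15.3
G1 X0.4 Y7.5
G1 X5.3 Y1.3
G1 X13.1 Y0.4
G1 X19.3 Y5.3
G1 X20.2 Y13.1
; layer 6
G0 Z7.1
G0 X20.2 Y13.1
G1 X15.3 Y19.3
G1 X7.5 Y20.2
G1 X1.3 Y15.3
G1 X0.4 Y7.5
G1 X5.3 Y1.3
G1 X13.1 Y0.4
G1 X19.3 Y5.3
G1 X20.2 Y13.1
; layer 7
G0 Z8.3
G0 X20.2 Y13.1
G1 X15.3 Y19.3
G1 X7.5 Y20.2
G1 X1.3 Y15.3
G1 X0.4 Y7.5
G1 X5.3 Y1.3
G1 X13.1 Y0.4
G1 X19.3 Y5.3
G1 X20.2 Y13.1
M2 ; end

The solid is a regular 8-sided prism (a cylinder approximated with 8 flat sides), circumscribed radius ≈ 10.3 mm, height ≈ 8.3 mm. Slicing at Δz = 1.2 mm — 7 equal slices spanning the solid's height, so layer i sits at z = i·h/7 — gives 7 non-empty perimeters. Each is a 8-segment closed polygon; G0 lifts to the layer z and rapids to the start vertex, then G1 traces the edges.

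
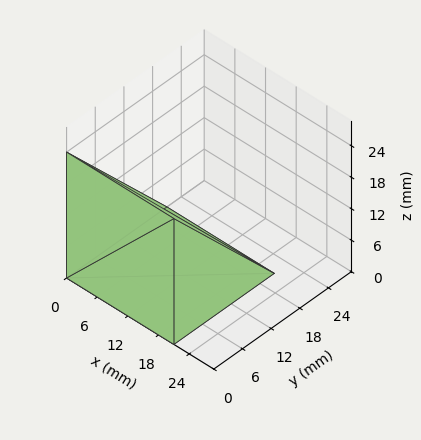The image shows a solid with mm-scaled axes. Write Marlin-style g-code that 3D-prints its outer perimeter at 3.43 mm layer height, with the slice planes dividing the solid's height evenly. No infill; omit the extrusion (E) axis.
Reading the render: the shape is a wedge (ramp): 21 × 21 mm base, rising to 24 mm along the y=0 edge and sloping linearly to z=0 at y=21 (dimensions read to the nearest mm from the axis ticks). For the g-code, the solid's height is divided into equal slices at the stated Δz and each level perimeter traced with G1 moves after a G0 lift.

; perimeter-only toolpath
G21 ; units = mm
G90 ; absolute positioning
G28 ; home
; layer 1
G0 Z3.43
G0 X0.00 Y0.00
G1 X21.00 Y0.00
G1 X21.00 Y18.00
G1 X0.00 Y18.00
G1 X0.00 Y0.00
; layer 2
G0 Z6.86
G0 X0.00 Y0.00
G1 X21.00 Y0.00
G1 X21.00 Y15.00
G1 X0.00 Y15.00
G1 X0.00 Y0.00
; layer 3
G0 Z10.29
G0 X0.00 Y0.00
G1 X21.00 Y0.00
G1 X21.00 Y12.00
G1 X0.00 Y12.00
G1 X0.00 Y0.00
; layer 4
G0 Z13.71
G0 X0.00 Y0.00
G1 X21.00 Y0.00
G1 X21.00 Y9.00
G1 X0.00 Y9.00
G1 X0.00 Y0.00
; layer 5
G0 Z17.14
G0 X0.00 Y0.00
G1 X21.00 Y0.00
G1 X21.00 Y6.00
G1 X0.00 Y6.00
G1 X0.00 Y0.00
; layer 6
G0 Z20.57
G0 X0.00 Y0.00
G1 X21.00 Y0.00
G1 X21.00 Y3.00
G1 X0.00 Y3.00
G1 X0.00 Y0.00
M2 ; end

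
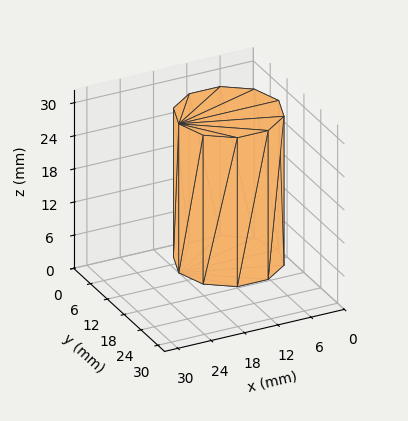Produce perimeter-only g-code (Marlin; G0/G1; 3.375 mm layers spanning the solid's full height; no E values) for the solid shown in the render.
Reading the render: the shape is a regular 10-sided prism (a cylinder approximated with 10 flat sides), circumscribed radius ≈ 9 mm, height ≈ 27 mm (dimensions read to the nearest mm from the axis ticks). For the g-code, the solid's height is divided into equal slices at the stated Δz and each level perimeter traced with G1 moves after a G0 lift.

; perimeter-only toolpath
G21 ; units = mm
G90 ; absolute positioning
G28 ; home
; layer 1
G0 Z3.375
G0 X18.000 Y9.000
G1 X16.281 Y14.290
G1 X11.781 Y17.560
G1 X6.219 Y17.560
G1 X1.719 Y14.290
G1 X0.000 Y9.000
G1 X1.719 Y3.710
G1 X6.219 Y0.440
G1 X11.781 Y0.440
G1 X16.281 Y3.710
G1 X18.000 Y9.000
; layer 2
G0 Z6.750
G0 X18.000 Y9.000
G1 X16.281 Y14.290
G1 X11.781 Y17.560
G1 X6.219 Y17.560
G1 X1.719 Y14.290
G1 X0.000 Y9.000
G1 X1.719 Y3.710
G1 X6.219 Y0.440
G1 X11.781 Y0.440
G1 X16.281 Y3.710
G1 X18.000 Y9.000
; layer 3
G0 Z10.125
G0 X18.000 Y9.000
G1 X16.281 Y14.290
G1 X11.781 Y17.560
G1 X6.219 Y17.560
G1 X1.719 Y14.290
G1 X0.000 Y9.000
G1 X1.719 Y3.710
G1 X6.219 Y0.440
G1 X11.781 Y0.440
G1 X16.281 Y3.710
G1 X18.000 Y9.000
; layer 4
G0 Z13.500
G0 X18.000 Y9.000
G1 X16.281 Y14.290
G1 X11.781 Y17.560
G1 X6.219 Y17.560
G1 X1.719 Y14.290
G1 X0.000 Y9.000
G1 X1.719 Y3.710
G1 X6.219 Y0.440
G1 X11.781 Y0.440
G1 X16.281 Y3.710
G1 X18.000 Y9.000
; layer 5
G0 Z16.875
G0 X18.000 Y9.000
G1 X16.281 Y14.290
G1 X11.781 Y17.560
G1 X6.219 Y17.560
G1 X1.719 Y14.290
G1 X0.000 Y9.000
G1 X1.719 Y3.710
G1 X6.219 Y0.440
G1 X11.781 Y0.440
G1 X16.281 Y3.710
G1 X18.000 Y9.000
; layer 6
G0 Z20.250
G0 X18.000 Y9.000
G1 X16.281 Y14.290
G1 X11.781 Y17.560
G1 X6.219 Y17.560
G1 X1.719 Y14.290
G1 X0.000 Y9.000
G1 X1.719 Y3.710
G1 X6.219 Y0.440
G1 X11.781 Y0.440
G1 X16.281 Y3.710
G1 X18.000 Y9.000
; layer 7
G0 Z23.625
G0 X18.000 Y9.000
G1 X16.281 Y14.290
G1 X11.781 Y17.560
G1 X6.219 Y17.560
G1 X1.719 Y14.290
G1 X0.000 Y9.000
G1 X1.719 Y3.710
G1 X6.219 Y0.440
G1 X11.781 Y0.440
G1 X16.281 Y3.710
G1 X18.000 Y9.000
; layer 8
G0 Z27.000
G0 X18.000 Y9.000
G1 X16.281 Y14.290
G1 X11.781 Y17.560
G1 X6.219 Y17.560
G1 X1.719 Y14.290
G1 X0.000 Y9.000
G1 X1.719 Y3.710
G1 X6.219 Y0.440
G1 X11.781 Y0.440
G1 X16.281 Y3.710
G1 X18.000 Y9.000
M2 ; end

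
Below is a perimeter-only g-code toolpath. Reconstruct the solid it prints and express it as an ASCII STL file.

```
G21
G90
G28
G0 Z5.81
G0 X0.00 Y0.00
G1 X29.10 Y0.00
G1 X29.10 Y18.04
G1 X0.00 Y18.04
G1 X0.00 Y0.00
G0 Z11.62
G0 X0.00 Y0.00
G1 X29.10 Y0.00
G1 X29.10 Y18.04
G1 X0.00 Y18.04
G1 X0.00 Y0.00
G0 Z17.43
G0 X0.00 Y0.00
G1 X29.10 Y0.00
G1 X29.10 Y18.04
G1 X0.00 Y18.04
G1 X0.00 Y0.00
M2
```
solid part
  facet normal 0.0000 0.0000 -1.0000
    outer loop
      vertex 29.10 18.04 0.00
      vertex 29.10 0.00 0.00
      vertex 0.00 0.00 0.00
    endloop
  endfacet
  facet normal 0.0000 0.0000 -1.0000
    outer loop
      vertex 0.00 18.04 0.00
      vertex 29.10 18.04 0.00
      vertex 0.00 0.00 0.00
    endloop
  endfacet
  facet normal 0.0000 0.0000 1.0000
    outer loop
      vertex 0.00 0.00 17.43
      vertex 29.10 0.00 17.43
      vertex 29.10 18.04 17.43
    endloop
  endfacet
  facet normal 0.0000 0.0000 1.0000
    outer loop
      vertex 0.00 0.00 17.43
      vertex 29.10 18.04 17.43
      vertex 0.00 18.04 17.43
    endloop
  endfacet
  facet normal 0.0000 -1.0000 0.0000
    outer loop
      vertex 0.00 0.00 0.00
      vertex 29.10 0.00 0.00
      vertex 29.10 0.00 17.43
    endloop
  endfacet
  facet normal 0.0000 -1.0000 0.0000
    outer loop
      vertex 0.00 0.00 0.00
      vertex 29.10 0.00 17.43
      vertex 0.00 0.00 17.43
    endloop
  endfacet
  facet normal 0.0000 1.0000 0.0000
    outer loop
      vertex 29.10 18.04 17.43
      vertex 29.10 18.04 0.00
      vertex 0.00 18.04 0.00
    endloop
  endfacet
  facet normal 0.0000 1.0000 0.0000
    outer loop
      vertex 0.00 18.04 17.43
      vertex 29.10 18.04 17.43
      vertex 0.00 18.04 0.00
    endloop
  endfacet
  facet normal -1.0000 0.0000 0.0000
    outer loop
      vertex 0.00 18.04 17.43
      vertex 0.00 18.04 0.00
      vertex 0.00 0.00 0.00
    endloop
  endfacet
  facet normal -1.0000 0.0000 0.0000
    outer loop
      vertex 0.00 0.00 17.43
      vertex 0.00 18.04 17.43
      vertex 0.00 0.00 0.00
    endloop
  endfacet
  facet normal 1.0000 0.0000 0.0000
    outer loop
      vertex 29.10 0.00 0.00
      vertex 29.10 18.04 0.00
      vertex 29.10 18.04 17.43
    endloop
  endfacet
  facet normal 1.0000 0.0000 0.0000
    outer loop
      vertex 29.10 0.00 0.00
      vertex 29.10 18.04 17.43
      vertex 29.10 0.00 17.43
    endloop
  endfacet
endsolid part

The G0 Z moves step by Δz≈5.81 mm. Every layer's G1 loop is the same polygon, so the solid is a straight extrusion of it from z=0 to z≈17.4. Closing with flat bottom and top caps and triangulating gives 12 facets — a rectangular box, roughly 29.1 × 18 mm footprint and 17.4 mm tall.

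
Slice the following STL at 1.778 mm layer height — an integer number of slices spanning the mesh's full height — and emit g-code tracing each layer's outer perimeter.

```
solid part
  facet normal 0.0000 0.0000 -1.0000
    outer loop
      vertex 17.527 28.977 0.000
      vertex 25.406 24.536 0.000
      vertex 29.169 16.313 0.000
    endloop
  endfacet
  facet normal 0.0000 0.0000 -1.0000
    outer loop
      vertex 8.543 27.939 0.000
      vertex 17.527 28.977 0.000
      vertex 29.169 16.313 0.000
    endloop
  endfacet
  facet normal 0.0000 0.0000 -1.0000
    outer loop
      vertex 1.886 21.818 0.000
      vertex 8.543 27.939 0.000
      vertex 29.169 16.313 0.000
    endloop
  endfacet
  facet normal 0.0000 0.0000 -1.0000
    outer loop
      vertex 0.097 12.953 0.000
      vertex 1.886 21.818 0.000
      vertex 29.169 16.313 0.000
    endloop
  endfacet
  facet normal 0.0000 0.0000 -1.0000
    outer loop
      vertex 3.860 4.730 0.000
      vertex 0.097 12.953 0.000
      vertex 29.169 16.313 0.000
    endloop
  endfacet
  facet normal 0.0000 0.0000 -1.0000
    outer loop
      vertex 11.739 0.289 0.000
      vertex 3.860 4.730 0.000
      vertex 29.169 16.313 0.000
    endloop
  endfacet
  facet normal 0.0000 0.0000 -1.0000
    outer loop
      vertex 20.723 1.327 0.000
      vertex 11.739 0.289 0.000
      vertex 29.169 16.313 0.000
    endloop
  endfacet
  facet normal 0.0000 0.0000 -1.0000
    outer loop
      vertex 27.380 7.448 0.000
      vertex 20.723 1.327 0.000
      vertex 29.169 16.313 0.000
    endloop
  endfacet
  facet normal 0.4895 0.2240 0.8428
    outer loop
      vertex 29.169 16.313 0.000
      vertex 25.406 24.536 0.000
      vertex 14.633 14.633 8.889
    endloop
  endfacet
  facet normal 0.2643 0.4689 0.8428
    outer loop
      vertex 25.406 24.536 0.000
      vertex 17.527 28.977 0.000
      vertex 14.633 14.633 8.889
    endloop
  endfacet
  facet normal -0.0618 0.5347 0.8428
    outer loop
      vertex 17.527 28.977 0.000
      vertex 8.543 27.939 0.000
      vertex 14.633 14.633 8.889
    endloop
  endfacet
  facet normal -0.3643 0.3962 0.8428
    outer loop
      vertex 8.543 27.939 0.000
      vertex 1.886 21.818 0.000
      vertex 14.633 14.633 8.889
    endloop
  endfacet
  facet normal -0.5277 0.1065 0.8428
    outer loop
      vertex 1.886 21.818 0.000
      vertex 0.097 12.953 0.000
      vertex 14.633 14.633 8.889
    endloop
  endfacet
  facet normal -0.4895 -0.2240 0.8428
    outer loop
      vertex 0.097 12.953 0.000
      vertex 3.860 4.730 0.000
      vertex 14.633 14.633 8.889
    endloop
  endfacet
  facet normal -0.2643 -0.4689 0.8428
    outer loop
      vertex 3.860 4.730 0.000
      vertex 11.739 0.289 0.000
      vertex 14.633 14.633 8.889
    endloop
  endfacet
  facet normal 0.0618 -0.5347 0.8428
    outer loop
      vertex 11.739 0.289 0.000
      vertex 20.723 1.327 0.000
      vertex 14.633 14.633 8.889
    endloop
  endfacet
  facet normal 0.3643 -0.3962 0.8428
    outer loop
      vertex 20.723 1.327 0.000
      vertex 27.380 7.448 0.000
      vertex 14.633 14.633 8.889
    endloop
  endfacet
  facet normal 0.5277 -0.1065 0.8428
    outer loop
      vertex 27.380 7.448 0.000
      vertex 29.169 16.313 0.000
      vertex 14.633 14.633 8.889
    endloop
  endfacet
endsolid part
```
; perimeter-only toolpath
G21 ; units = mm
G90 ; absolute positioning
G28 ; home
; layer 1
G0 Z1.778
G0 X26.262 Y15.977
G1 X23.251 Y22.555
G1 X16.948 Y26.108
G1 X9.761 Y25.278
G1 X4.435 Y20.381
G1 X3.004 Y13.289
G1 X6.015 Y6.711
G1 X12.318 Y3.158
G1 X19.505 Y3.988
G1 X24.831 Y8.885
G1 X26.262 Y15.977
; layer 2
G0 Z3.556
G0 X23.355 Y15.641
G1 X21.097 Y20.575
G1 X16.369 Y23.239
G1 X10.979 Y22.617
G1 X6.985 Y18.944
G1 X5.911 Y13.625
G1 X8.169 Y8.691
G1 X12.897 Y6.027
G1 X18.287 Y6.649
G1 X22.281 Y10.322
G1 X23.355 Y15.641
; layer 3
G0 Z5.333
G0 X20.447 Y15.305
G1 X18.942 Y18.594
G1 X15.791 Y20.371
G1 X12.197 Y19.955
G1 X9.534 Y17.507
G1 X8.819 Y13.961
G1 X10.324 Y10.672
G1 X13.475 Y8.895
G1 X17.069 Y9.311
G1 X19.732 Y11.759
G1 X20.447 Y15.305
; layer 4
G0 Z7.111
G0 X17.540 Y14.969
G1 X16.788 Y16.614
G1 X15.212 Y17.502
G1 X13.415 Y17.294
G1 X12.084 Y16.070
G1 X11.726 Y14.297
G1 X12.478 Y12.652
G1 X14.054 Y11.764
G1 X15.851 Y11.972
G1 X17.182 Y13.196
G1 X17.540 Y14.969
M2 ; end

The solid is a regular 10-sided pyramid, base circumscribed radius ≈ 14.6 mm, apex at z ≈ 8.89 mm. Slicing at Δz = 1.778 mm — 5 equal slices spanning the solid's height, so layer i sits at z = i·h/5 — gives 4 non-empty perimeters. Each is a 10-segment closed polygon; G0 lifts to the layer z and rapids to the start vertex, then G1 traces the edges. The cross-section shrinks linearly with z (the slice at the apex is degenerate and omitted).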